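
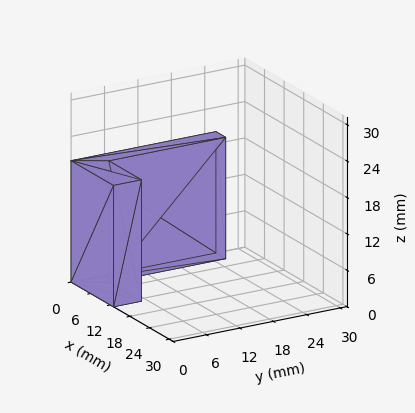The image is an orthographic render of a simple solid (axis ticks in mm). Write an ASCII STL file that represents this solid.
Reading the render: the shape is an L-shaped prism: outer 13 × 26 mm, arm thicknesses ≈ 5 mm (horizontal) and 3 mm (vertical), extruded 20 mm in z (dimensions read to the nearest mm from the axis ticks). For the STL, each face is triangulated and given an outward normal.

solid part
  facet normal 0.0000 0.0000 -1.0000
    outer loop
      vertex 13.000 5.000 0.000
      vertex 13.000 0.000 0.000
      vertex 0.000 0.000 0.000
    endloop
  endfacet
  facet normal 0.0000 0.0000 -1.0000
    outer loop
      vertex 3.000 5.000 0.000
      vertex 13.000 5.000 0.000
      vertex 0.000 0.000 0.000
    endloop
  endfacet
  facet normal 0.0000 0.0000 -1.0000
    outer loop
      vertex 3.000 26.000 0.000
      vertex 3.000 5.000 0.000
      vertex 0.000 0.000 0.000
    endloop
  endfacet
  facet normal 0.0000 0.0000 -1.0000
    outer loop
      vertex 0.000 26.000 0.000
      vertex 3.000 26.000 0.000
      vertex 0.000 0.000 0.000
    endloop
  endfacet
  facet normal 0.0000 0.0000 1.0000
    outer loop
      vertex 0.000 0.000 20.000
      vertex 13.000 0.000 20.000
      vertex 13.000 5.000 20.000
    endloop
  endfacet
  facet normal 0.0000 0.0000 1.0000
    outer loop
      vertex 0.000 0.000 20.000
      vertex 13.000 5.000 20.000
      vertex 3.000 5.000 20.000
    endloop
  endfacet
  facet normal 0.0000 0.0000 1.0000
    outer loop
      vertex 0.000 0.000 20.000
      vertex 3.000 5.000 20.000
      vertex 3.000 26.000 20.000
    endloop
  endfacet
  facet normal 0.0000 0.0000 1.0000
    outer loop
      vertex 0.000 0.000 20.000
      vertex 3.000 26.000 20.000
      vertex 0.000 26.000 20.000
    endloop
  endfacet
  facet normal 0.0000 -1.0000 0.0000
    outer loop
      vertex 0.000 0.000 0.000
      vertex 13.000 0.000 0.000
      vertex 13.000 0.000 20.000
    endloop
  endfacet
  facet normal 0.0000 -1.0000 0.0000
    outer loop
      vertex 0.000 0.000 0.000
      vertex 13.000 0.000 20.000
      vertex 0.000 0.000 20.000
    endloop
  endfacet
  facet normal 1.0000 0.0000 0.0000
    outer loop
      vertex 13.000 0.000 0.000
      vertex 13.000 5.000 0.000
      vertex 13.000 5.000 20.000
    endloop
  endfacet
  facet normal 1.0000 0.0000 0.0000
    outer loop
      vertex 13.000 0.000 0.000
      vertex 13.000 5.000 20.000
      vertex 13.000 0.000 20.000
    endloop
  endfacet
  facet normal 0.0000 1.0000 0.0000
    outer loop
      vertex 13.000 5.000 0.000
      vertex 3.000 5.000 0.000
      vertex 3.000 5.000 20.000
    endloop
  endfacet
  facet normal 0.0000 1.0000 0.0000
    outer loop
      vertex 13.000 5.000 0.000
      vertex 3.000 5.000 20.000
      vertex 13.000 5.000 20.000
    endloop
  endfacet
  facet normal 1.0000 0.0000 0.0000
    outer loop
      vertex 3.000 5.000 0.000
      vertex 3.000 26.000 0.000
      vertex 3.000 26.000 20.000
    endloop
  endfacet
  facet normal 1.0000 0.0000 0.0000
    outer loop
      vertex 3.000 5.000 0.000
      vertex 3.000 26.000 20.000
      vertex 3.000 5.000 20.000
    endloop
  endfacet
  facet normal 0.0000 1.0000 0.0000
    outer loop
      vertex 3.000 26.000 0.000
      vertex 0.000 26.000 0.000
      vertex 0.000 26.000 20.000
    endloop
  endfacet
  facet normal 0.0000 1.0000 0.0000
    outer loop
      vertex 3.000 26.000 0.000
      vertex 0.000 26.000 20.000
      vertex 3.000 26.000 20.000
    endloop
  endfacet
  facet normal -1.0000 0.0000 0.0000
    outer loop
      vertex 0.000 26.000 0.000
      vertex 0.000 0.000 0.000
      vertex 0.000 0.000 20.000
    endloop
  endfacet
  facet normal -1.0000 0.0000 0.0000
    outer loop
      vertex 0.000 26.000 0.000
      vertex 0.000 0.000 20.000
      vertex 0.000 26.000 20.000
    endloop
  endfacet
endsolid part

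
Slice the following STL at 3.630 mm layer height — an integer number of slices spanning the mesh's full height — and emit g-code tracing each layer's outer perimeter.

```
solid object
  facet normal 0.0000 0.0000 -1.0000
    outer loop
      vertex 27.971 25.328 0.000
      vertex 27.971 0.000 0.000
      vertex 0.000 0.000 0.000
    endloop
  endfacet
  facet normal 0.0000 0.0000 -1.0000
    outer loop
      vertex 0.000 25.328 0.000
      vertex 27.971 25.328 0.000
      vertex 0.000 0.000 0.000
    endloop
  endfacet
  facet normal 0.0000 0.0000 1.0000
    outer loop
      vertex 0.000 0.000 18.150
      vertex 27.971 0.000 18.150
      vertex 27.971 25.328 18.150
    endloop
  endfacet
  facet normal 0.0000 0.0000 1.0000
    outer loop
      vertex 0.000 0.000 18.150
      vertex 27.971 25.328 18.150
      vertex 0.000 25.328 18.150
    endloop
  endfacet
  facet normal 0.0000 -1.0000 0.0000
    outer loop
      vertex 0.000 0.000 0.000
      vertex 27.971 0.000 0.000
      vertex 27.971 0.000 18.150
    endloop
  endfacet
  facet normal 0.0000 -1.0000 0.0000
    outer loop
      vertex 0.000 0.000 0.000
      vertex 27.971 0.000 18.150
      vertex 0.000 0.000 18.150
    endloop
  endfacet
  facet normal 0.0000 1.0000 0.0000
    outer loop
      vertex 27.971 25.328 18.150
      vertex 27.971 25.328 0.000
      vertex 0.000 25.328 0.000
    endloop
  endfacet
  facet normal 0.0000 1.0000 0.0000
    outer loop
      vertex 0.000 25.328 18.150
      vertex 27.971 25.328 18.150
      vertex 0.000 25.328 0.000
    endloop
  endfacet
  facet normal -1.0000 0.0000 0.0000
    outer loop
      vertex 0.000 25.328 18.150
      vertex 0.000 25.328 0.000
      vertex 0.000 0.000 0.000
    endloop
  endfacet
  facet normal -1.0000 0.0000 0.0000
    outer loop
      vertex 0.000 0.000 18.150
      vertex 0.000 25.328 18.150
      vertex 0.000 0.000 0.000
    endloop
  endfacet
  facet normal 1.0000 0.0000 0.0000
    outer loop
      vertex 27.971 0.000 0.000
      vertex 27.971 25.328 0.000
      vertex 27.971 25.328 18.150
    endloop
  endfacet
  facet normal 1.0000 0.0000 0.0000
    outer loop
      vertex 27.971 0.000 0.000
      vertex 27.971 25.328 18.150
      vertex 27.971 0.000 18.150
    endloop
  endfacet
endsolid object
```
; perimeter-only toolpath
G21 ; units = mm
G90 ; absolute positioning
G28 ; home
; layer 1
G0 Z3.630
G0 X0.000 Y0.000
G1 X27.971 Y0.000
G1 X27.971 Y25.328
G1 X0.000 Y25.328
G1 X0.000 Y0.000
; layer 2
G0 Z7.260
G0 X0.000 Y0.000
G1 X27.971 Y0.000
G1 X27.971 Y25.328
G1 X0.000 Y25.328
G1 X0.000 Y0.000
; layer 3
G0 Z10.890
G0 X0.000 Y0.000
G1 X27.971 Y0.000
G1 X27.971 Y25.328
G1 X0.000 Y25.328
G1 X0.000 Y0.000
; layer 4
G0 Z14.520
G0 X0.000 Y0.000
G1 X27.971 Y0.000
G1 X27.971 Y25.328
G1 X0.000 Y25.328
G1 X0.000 Y0.000
; layer 5
G0 Z18.150
G0 X0.000 Y0.000
G1 X27.971 Y0.000
G1 X27.971 Y25.328
G1 X0.000 Y25.328
G1 X0.000 Y0.000
M2 ; end

The solid is a rectangular box, roughly 28 × 25.3 mm footprint and 18.1 mm tall. Slicing at Δz = 3.630 mm — 5 equal slices spanning the solid's height, so layer i sits at z = i·h/5 — gives 5 non-empty perimeters. Each is a 4-segment closed polygon; G0 lifts to the layer z and rapids to the start vertex, then G1 traces the edges.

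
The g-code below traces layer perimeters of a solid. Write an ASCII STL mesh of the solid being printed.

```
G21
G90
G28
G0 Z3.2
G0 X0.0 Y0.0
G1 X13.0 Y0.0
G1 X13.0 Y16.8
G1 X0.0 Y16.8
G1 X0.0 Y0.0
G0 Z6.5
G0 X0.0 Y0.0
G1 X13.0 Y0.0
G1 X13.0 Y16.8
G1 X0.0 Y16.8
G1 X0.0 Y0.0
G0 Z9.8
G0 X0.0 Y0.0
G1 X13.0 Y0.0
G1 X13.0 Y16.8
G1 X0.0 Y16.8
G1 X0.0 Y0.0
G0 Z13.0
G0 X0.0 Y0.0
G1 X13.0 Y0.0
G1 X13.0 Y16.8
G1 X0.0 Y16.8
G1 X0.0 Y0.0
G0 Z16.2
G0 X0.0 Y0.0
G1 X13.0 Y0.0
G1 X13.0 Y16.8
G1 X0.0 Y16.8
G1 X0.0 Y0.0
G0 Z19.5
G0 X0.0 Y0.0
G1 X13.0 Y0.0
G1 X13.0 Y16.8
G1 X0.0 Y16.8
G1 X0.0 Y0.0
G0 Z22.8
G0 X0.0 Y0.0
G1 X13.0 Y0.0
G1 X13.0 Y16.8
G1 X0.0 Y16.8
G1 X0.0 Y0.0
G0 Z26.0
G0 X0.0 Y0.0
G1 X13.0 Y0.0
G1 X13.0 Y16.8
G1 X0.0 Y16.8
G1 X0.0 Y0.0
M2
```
solid part
  facet normal 0.0000 0.0000 -1.0000
    outer loop
      vertex 13.0 16.8 0.0
      vertex 13.0 0.0 0.0
      vertex 0.0 0.0 0.0
    endloop
  endfacet
  facet normal 0.0000 0.0000 -1.0000
    outer loop
      vertex 0.0 16.8 0.0
      vertex 13.0 16.8 0.0
      vertex 0.0 0.0 0.0
    endloop
  endfacet
  facet normal 0.0000 0.0000 1.0000
    outer loop
      vertex 0.0 0.0 26.0
      vertex 13.0 0.0 26.0
      vertex 13.0 16.8 26.0
    endloop
  endfacet
  facet normal 0.0000 0.0000 1.0000
    outer loop
      vertex 0.0 0.0 26.0
      vertex 13.0 16.8 26.0
      vertex 0.0 16.8 26.0
    endloop
  endfacet
  facet normal 0.0000 -1.0000 0.0000
    outer loop
      vertex 0.0 0.0 0.0
      vertex 13.0 0.0 0.0
      vertex 13.0 0.0 26.0
    endloop
  endfacet
  facet normal 0.0000 -1.0000 0.0000
    outer loop
      vertex 0.0 0.0 0.0
      vertex 13.0 0.0 26.0
      vertex 0.0 0.0 26.0
    endloop
  endfacet
  facet normal 0.0000 1.0000 0.0000
    outer loop
      vertex 13.0 16.8 26.0
      vertex 13.0 16.8 0.0
      vertex 0.0 16.8 0.0
    endloop
  endfacet
  facet normal 0.0000 1.0000 0.0000
    outer loop
      vertex 0.0 16.8 26.0
      vertex 13.0 16.8 26.0
      vertex 0.0 16.8 0.0
    endloop
  endfacet
  facet normal -1.0000 0.0000 0.0000
    outer loop
      vertex 0.0 16.8 26.0
      vertex 0.0 16.8 0.0
      vertex 0.0 0.0 0.0
    endloop
  endfacet
  facet normal -1.0000 0.0000 0.0000
    outer loop
      vertex 0.0 0.0 26.0
      vertex 0.0 16.8 26.0
      vertex 0.0 0.0 0.0
    endloop
  endfacet
  facet normal 1.0000 0.0000 0.0000
    outer loop
      vertex 13.0 0.0 0.0
      vertex 13.0 16.8 0.0
      vertex 13.0 16.8 26.0
    endloop
  endfacet
  facet normal 1.0000 0.0000 0.0000
    outer loop
      vertex 13.0 0.0 0.0
      vertex 13.0 16.8 26.0
      vertex 13.0 0.0 26.0
    endloop
  endfacet
endsolid part

The G0 Z moves step by Δz≈3.2 mm. Every layer's G1 loop is the same polygon, so the solid is a straight extrusion of it from z=0 to z≈26. Closing with flat bottom and top caps and triangulating gives 12 facets — a rectangular box, roughly 13 × 16.8 mm footprint and 26 mm tall.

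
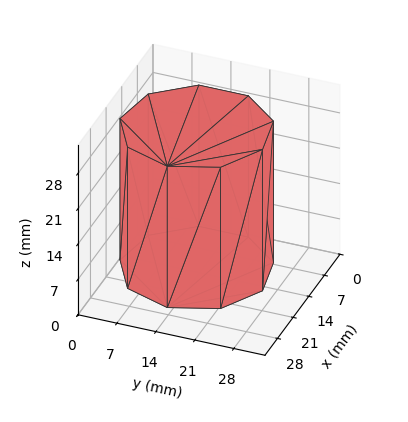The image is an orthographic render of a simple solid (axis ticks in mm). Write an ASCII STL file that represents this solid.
Reading the render: the shape is a regular 9-sided prism (a cylinder approximated with 9 flat sides), circumscribed radius ≈ 13 mm, height ≈ 28 mm (dimensions read to the nearest mm from the axis ticks). For the STL, each face is triangulated and given an outward normal.

solid part
  facet normal 0.0000 0.0000 -1.0000
    outer loop
      vertex 15.257 25.803 0.000
      vertex 22.959 21.356 0.000
      vertex 26.000 13.000 0.000
    endloop
  endfacet
  facet normal 0.0000 0.0000 -1.0000
    outer loop
      vertex 6.500 24.258 0.000
      vertex 15.257 25.803 0.000
      vertex 26.000 13.000 0.000
    endloop
  endfacet
  facet normal 0.0000 0.0000 -1.0000
    outer loop
      vertex 0.784 17.446 0.000
      vertex 6.500 24.258 0.000
      vertex 26.000 13.000 0.000
    endloop
  endfacet
  facet normal 0.0000 0.0000 -1.0000
    outer loop
      vertex 0.784 8.554 0.000
      vertex 0.784 17.446 0.000
      vertex 26.000 13.000 0.000
    endloop
  endfacet
  facet normal 0.0000 0.0000 -1.0000
    outer loop
      vertex 6.500 1.742 0.000
      vertex 0.784 8.554 0.000
      vertex 26.000 13.000 0.000
    endloop
  endfacet
  facet normal 0.0000 0.0000 -1.0000
    outer loop
      vertex 15.257 0.197 0.000
      vertex 6.500 1.742 0.000
      vertex 26.000 13.000 0.000
    endloop
  endfacet
  facet normal 0.0000 0.0000 -1.0000
    outer loop
      vertex 22.959 4.644 0.000
      vertex 15.257 0.197 0.000
      vertex 26.000 13.000 0.000
    endloop
  endfacet
  facet normal 0.0000 0.0000 1.0000
    outer loop
      vertex 26.000 13.000 28.000
      vertex 22.959 21.356 28.000
      vertex 15.257 25.803 28.000
    endloop
  endfacet
  facet normal 0.0000 0.0000 1.0000
    outer loop
      vertex 26.000 13.000 28.000
      vertex 15.257 25.803 28.000
      vertex 6.500 24.258 28.000
    endloop
  endfacet
  facet normal 0.0000 0.0000 1.0000
    outer loop
      vertex 26.000 13.000 28.000
      vertex 6.500 24.258 28.000
      vertex 0.784 17.446 28.000
    endloop
  endfacet
  facet normal 0.0000 0.0000 1.0000
    outer loop
      vertex 26.000 13.000 28.000
      vertex 0.784 17.446 28.000
      vertex 0.784 8.554 28.000
    endloop
  endfacet
  facet normal 0.0000 0.0000 1.0000
    outer loop
      vertex 26.000 13.000 28.000
      vertex 0.784 8.554 28.000
      vertex 6.500 1.742 28.000
    endloop
  endfacet
  facet normal 0.0000 0.0000 1.0000
    outer loop
      vertex 26.000 13.000 28.000
      vertex 6.500 1.742 28.000
      vertex 15.257 0.197 28.000
    endloop
  endfacet
  facet normal 0.0000 0.0000 1.0000
    outer loop
      vertex 26.000 13.000 28.000
      vertex 15.257 0.197 28.000
      vertex 22.959 4.644 28.000
    endloop
  endfacet
  facet normal 0.9397 0.3420 0.0000
    outer loop
      vertex 26.000 13.000 0.000
      vertex 22.959 21.356 0.000
      vertex 22.959 21.356 28.000
    endloop
  endfacet
  facet normal 0.9397 0.3420 0.0000
    outer loop
      vertex 26.000 13.000 0.000
      vertex 22.959 21.356 28.000
      vertex 26.000 13.000 28.000
    endloop
  endfacet
  facet normal 0.5000 0.8660 0.0000
    outer loop
      vertex 22.959 21.356 0.000
      vertex 15.257 25.803 0.000
      vertex 15.257 25.803 28.000
    endloop
  endfacet
  facet normal 0.5000 0.8660 0.0000
    outer loop
      vertex 22.959 21.356 0.000
      vertex 15.257 25.803 28.000
      vertex 22.959 21.356 28.000
    endloop
  endfacet
  facet normal -0.1737 0.9848 0.0000
    outer loop
      vertex 15.257 25.803 0.000
      vertex 6.500 24.258 0.000
      vertex 6.500 24.258 28.000
    endloop
  endfacet
  facet normal -0.1737 0.9848 0.0000
    outer loop
      vertex 15.257 25.803 0.000
      vertex 6.500 24.258 28.000
      vertex 15.257 25.803 28.000
    endloop
  endfacet
  facet normal -0.7660 0.6428 0.0000
    outer loop
      vertex 6.500 24.258 0.000
      vertex 0.784 17.446 0.000
      vertex 0.784 17.446 28.000
    endloop
  endfacet
  facet normal -0.7660 0.6428 0.0000
    outer loop
      vertex 6.500 24.258 0.000
      vertex 0.784 17.446 28.000
      vertex 6.500 24.258 28.000
    endloop
  endfacet
  facet normal -1.0000 0.0000 0.0000
    outer loop
      vertex 0.784 17.446 0.000
      vertex 0.784 8.554 0.000
      vertex 0.784 8.554 28.000
    endloop
  endfacet
  facet normal -1.0000 0.0000 0.0000
    outer loop
      vertex 0.784 17.446 0.000
      vertex 0.784 8.554 28.000
      vertex 0.784 17.446 28.000
    endloop
  endfacet
  facet normal -0.7660 -0.6428 0.0000
    outer loop
      vertex 0.784 8.554 0.000
      vertex 6.500 1.742 0.000
      vertex 6.500 1.742 28.000
    endloop
  endfacet
  facet normal -0.7660 -0.6428 0.0000
    outer loop
      vertex 0.784 8.554 0.000
      vertex 6.500 1.742 28.000
      vertex 0.784 8.554 28.000
    endloop
  endfacet
  facet normal -0.1737 -0.9848 0.0000
    outer loop
      vertex 6.500 1.742 0.000
      vertex 15.257 0.197 0.000
      vertex 15.257 0.197 28.000
    endloop
  endfacet
  facet normal -0.1737 -0.9848 0.0000
    outer loop
      vertex 6.500 1.742 0.000
      vertex 15.257 0.197 28.000
      vertex 6.500 1.742 28.000
    endloop
  endfacet
  facet normal 0.5000 -0.8660 0.0000
    outer loop
      vertex 15.257 0.197 0.000
      vertex 22.959 4.644 0.000
      vertex 22.959 4.644 28.000
    endloop
  endfacet
  facet normal 0.5000 -0.8660 0.0000
    outer loop
      vertex 15.257 0.197 0.000
      vertex 22.959 4.644 28.000
      vertex 15.257 0.197 28.000
    endloop
  endfacet
  facet normal 0.9397 -0.3420 0.0000
    outer loop
      vertex 22.959 4.644 0.000
      vertex 26.000 13.000 0.000
      vertex 26.000 13.000 28.000
    endloop
  endfacet
  facet normal 0.9397 -0.3420 0.0000
    outer loop
      vertex 22.959 4.644 0.000
      vertex 26.000 13.000 28.000
      vertex 22.959 4.644 28.000
    endloop
  endfacet
endsolid part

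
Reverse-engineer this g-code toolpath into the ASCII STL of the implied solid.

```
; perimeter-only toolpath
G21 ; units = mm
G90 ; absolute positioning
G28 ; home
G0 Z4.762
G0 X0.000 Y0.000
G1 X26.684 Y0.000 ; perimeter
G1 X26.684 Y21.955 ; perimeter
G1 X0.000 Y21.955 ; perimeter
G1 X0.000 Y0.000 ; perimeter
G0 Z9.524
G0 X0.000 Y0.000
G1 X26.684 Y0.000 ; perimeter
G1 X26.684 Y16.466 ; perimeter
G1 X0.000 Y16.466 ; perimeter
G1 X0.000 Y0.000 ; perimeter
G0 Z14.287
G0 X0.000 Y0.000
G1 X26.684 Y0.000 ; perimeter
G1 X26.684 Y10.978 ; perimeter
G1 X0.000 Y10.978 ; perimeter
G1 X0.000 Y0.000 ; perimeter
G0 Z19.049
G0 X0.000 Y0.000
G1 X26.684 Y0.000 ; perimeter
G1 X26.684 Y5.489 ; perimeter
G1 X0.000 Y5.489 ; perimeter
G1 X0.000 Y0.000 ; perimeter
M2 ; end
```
solid part
  facet normal 0.0000 0.0000 -1.0000
    outer loop
      vertex 26.684 27.444 0.000
      vertex 26.684 0.000 0.000
      vertex 0.000 0.000 0.000
    endloop
  endfacet
  facet normal 0.0000 0.0000 -1.0000
    outer loop
      vertex 0.000 27.444 0.000
      vertex 26.684 27.444 0.000
      vertex 0.000 0.000 0.000
    endloop
  endfacet
  facet normal 0.0000 -1.0000 0.0000
    outer loop
      vertex 0.000 0.000 0.000
      vertex 26.684 0.000 0.000
      vertex 26.684 0.000 23.811
    endloop
  endfacet
  facet normal 0.0000 -1.0000 0.0000
    outer loop
      vertex 0.000 0.000 0.000
      vertex 26.684 0.000 23.811
      vertex 0.000 0.000 23.811
    endloop
  endfacet
  facet normal 0.0000 0.6553 0.7553
    outer loop
      vertex 0.000 0.000 23.811
      vertex 26.684 0.000 23.811
      vertex 26.684 27.444 0.000
    endloop
  endfacet
  facet normal 0.0000 0.6553 0.7553
    outer loop
      vertex 0.000 0.000 23.811
      vertex 26.684 27.444 0.000
      vertex 0.000 27.444 0.000
    endloop
  endfacet
  facet normal -1.0000 0.0000 0.0000
    outer loop
      vertex 0.000 0.000 23.811
      vertex 0.000 27.444 0.000
      vertex 0.000 0.000 0.000
    endloop
  endfacet
  facet normal 1.0000 0.0000 0.0000
    outer loop
      vertex 26.684 0.000 0.000
      vertex 26.684 27.444 0.000
      vertex 26.684 0.000 23.811
    endloop
  endfacet
endsolid part

The G0 Z moves step by Δz≈4.762 mm. The G1 loops shrink linearly with z, so the solid tapers from its base footprint up to z≈23.8. Closing with a flat bottom cap and the tapered top and triangulating gives 8 facets — a wedge (ramp): 26.7 × 27.4 mm base, rising to 23.8 mm along the y=0 edge and sloping linearly to z=0 at y=27.4.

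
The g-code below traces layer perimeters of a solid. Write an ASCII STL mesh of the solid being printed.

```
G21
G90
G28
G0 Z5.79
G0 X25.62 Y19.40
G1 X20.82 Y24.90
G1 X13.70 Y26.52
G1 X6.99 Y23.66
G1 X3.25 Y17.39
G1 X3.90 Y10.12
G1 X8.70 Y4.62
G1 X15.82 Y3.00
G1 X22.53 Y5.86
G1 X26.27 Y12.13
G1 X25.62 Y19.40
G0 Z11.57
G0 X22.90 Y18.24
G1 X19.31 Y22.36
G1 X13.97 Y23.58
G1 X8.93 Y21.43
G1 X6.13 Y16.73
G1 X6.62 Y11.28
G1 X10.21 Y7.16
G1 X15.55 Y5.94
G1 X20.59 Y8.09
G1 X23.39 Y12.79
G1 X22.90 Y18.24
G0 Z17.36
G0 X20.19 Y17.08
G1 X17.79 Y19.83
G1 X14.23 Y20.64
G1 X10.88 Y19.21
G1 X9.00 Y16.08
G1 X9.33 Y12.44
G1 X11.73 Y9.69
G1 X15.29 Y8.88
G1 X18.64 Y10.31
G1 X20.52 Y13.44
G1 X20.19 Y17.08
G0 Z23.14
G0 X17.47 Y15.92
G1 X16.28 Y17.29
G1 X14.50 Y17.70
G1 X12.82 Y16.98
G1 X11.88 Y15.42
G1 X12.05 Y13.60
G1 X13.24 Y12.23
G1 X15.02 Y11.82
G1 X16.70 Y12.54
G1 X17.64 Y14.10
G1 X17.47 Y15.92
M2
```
solid part
  facet normal 0.0000 0.0000 -1.0000
    outer loop
      vertex 13.44 29.46 0.00
      vertex 22.34 27.43 0.00
      vertex 28.33 20.56 0.00
    endloop
  endfacet
  facet normal 0.0000 0.0000 -1.0000
    outer loop
      vertex 5.05 25.88 0.00
      vertex 13.44 29.46 0.00
      vertex 28.33 20.56 0.00
    endloop
  endfacet
  facet normal 0.0000 0.0000 -1.0000
    outer loop
      vertex 0.37 18.05 0.00
      vertex 5.05 25.88 0.00
      vertex 28.33 20.56 0.00
    endloop
  endfacet
  facet normal 0.0000 0.0000 -1.0000
    outer loop
      vertex 1.19 8.96 0.00
      vertex 0.37 18.05 0.00
      vertex 28.33 20.56 0.00
    endloop
  endfacet
  facet normal 0.0000 0.0000 -1.0000
    outer loop
      vertex 7.18 2.09 0.00
      vertex 1.19 8.96 0.00
      vertex 28.33 20.56 0.00
    endloop
  endfacet
  facet normal 0.0000 0.0000 -1.0000
    outer loop
      vertex 16.08 0.06 0.00
      vertex 7.18 2.09 0.00
      vertex 28.33 20.56 0.00
    endloop
  endfacet
  facet normal 0.0000 0.0000 -1.0000
    outer loop
      vertex 24.47 3.64 0.00
      vertex 16.08 0.06 0.00
      vertex 28.33 20.56 0.00
    endloop
  endfacet
  facet normal 0.0000 0.0000 -1.0000
    outer loop
      vertex 29.15 11.47 0.00
      vertex 24.47 3.64 0.00
      vertex 28.33 20.56 0.00
    endloop
  endfacet
  facet normal 0.6781 0.5912 0.4366
    outer loop
      vertex 28.33 20.56 0.00
      vertex 22.34 27.43 0.00
      vertex 14.76 14.76 28.93
    endloop
  endfacet
  facet normal 0.2001 0.8771 0.4366
    outer loop
      vertex 22.34 27.43 0.00
      vertex 13.44 29.46 0.00
      vertex 14.76 14.76 28.93
    endloop
  endfacet
  facet normal -0.3531 0.8275 0.4366
    outer loop
      vertex 13.44 29.46 0.00
      vertex 5.05 25.88 0.00
      vertex 14.76 14.76 28.93
    endloop
  endfacet
  facet normal -0.7722 0.4616 0.4366
    outer loop
      vertex 5.05 25.88 0.00
      vertex 0.37 18.05 0.00
      vertex 14.76 14.76 28.93
    endloop
  endfacet
  facet normal -0.8961 -0.0808 0.4365
    outer loop
      vertex 0.37 18.05 0.00
      vertex 1.19 8.96 0.00
      vertex 14.76 14.76 28.93
    endloop
  endfacet
  facet normal -0.6781 -0.5912 0.4366
    outer loop
      vertex 1.19 8.96 0.00
      vertex 7.18 2.09 0.00
      vertex 14.76 14.76 28.93
    endloop
  endfacet
  facet normal -0.2001 -0.8771 0.4366
    outer loop
      vertex 7.18 2.09 0.00
      vertex 16.08 0.06 0.00
      vertex 14.76 14.76 28.93
    endloop
  endfacet
  facet normal 0.3531 -0.8275 0.4366
    outer loop
      vertex 16.08 0.06 0.00
      vertex 24.47 3.64 0.00
      vertex 14.76 14.76 28.93
    endloop
  endfacet
  facet normal 0.7722 -0.4616 0.4366
    outer loop
      vertex 24.47 3.64 0.00
      vertex 29.15 11.47 0.00
      vertex 14.76 14.76 28.93
    endloop
  endfacet
  facet normal 0.8961 0.0808 0.4365
    outer loop
      vertex 29.15 11.47 0.00
      vertex 28.33 20.56 0.00
      vertex 14.76 14.76 28.93
    endloop
  endfacet
endsolid part

The G0 Z moves step by Δz≈5.79 mm. The G1 loops shrink linearly with z, so the solid tapers from its base footprint up to z≈28.9. Closing with a flat bottom cap and the tapered top and triangulating gives 18 facets — a regular 10-sided pyramid, base circumscribed radius ≈ 14.8 mm, apex at z ≈ 28.9 mm.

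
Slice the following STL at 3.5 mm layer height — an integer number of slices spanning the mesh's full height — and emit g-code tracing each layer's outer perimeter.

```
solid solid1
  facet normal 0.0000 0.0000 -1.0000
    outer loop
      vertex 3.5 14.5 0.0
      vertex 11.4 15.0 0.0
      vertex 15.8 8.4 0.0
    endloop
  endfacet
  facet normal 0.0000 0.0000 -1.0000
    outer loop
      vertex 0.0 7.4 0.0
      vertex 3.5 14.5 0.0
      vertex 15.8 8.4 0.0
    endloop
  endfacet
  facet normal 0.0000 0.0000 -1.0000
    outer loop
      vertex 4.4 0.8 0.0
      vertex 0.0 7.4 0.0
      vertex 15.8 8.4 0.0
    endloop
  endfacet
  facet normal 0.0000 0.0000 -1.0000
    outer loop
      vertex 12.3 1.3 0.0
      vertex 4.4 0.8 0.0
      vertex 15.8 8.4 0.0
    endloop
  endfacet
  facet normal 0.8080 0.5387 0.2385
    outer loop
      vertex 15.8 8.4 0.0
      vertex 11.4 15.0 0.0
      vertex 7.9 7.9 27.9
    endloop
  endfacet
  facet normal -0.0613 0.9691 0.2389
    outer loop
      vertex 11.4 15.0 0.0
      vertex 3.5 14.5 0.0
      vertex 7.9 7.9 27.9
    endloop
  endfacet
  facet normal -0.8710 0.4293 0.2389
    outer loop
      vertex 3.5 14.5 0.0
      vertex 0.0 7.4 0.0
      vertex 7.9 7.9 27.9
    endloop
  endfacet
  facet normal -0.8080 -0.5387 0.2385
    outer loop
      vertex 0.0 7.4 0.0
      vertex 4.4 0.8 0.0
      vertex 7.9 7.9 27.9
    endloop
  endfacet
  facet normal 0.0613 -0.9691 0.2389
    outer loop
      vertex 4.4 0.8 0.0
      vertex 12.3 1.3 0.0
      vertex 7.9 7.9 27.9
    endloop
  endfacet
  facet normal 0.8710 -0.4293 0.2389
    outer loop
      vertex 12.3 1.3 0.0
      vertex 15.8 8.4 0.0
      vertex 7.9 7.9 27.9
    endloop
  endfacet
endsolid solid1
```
; perimeter-only toolpath
G21 ; units = mm
G90 ; absolute positioning
G28 ; home
; layer 1
G0 Z3.5
G0 X14.8 Y8.3
G1 X11.0 Y14.1
G1 X4.0 Y13.7
G1 X1.0 Y7.5
G1 X4.8 Y1.7
G1 X11.8 Y2.1
G1 X14.8 Y8.3
; layer 2
G0 Z7.0
G0 X13.8 Y8.3
G1 X10.5 Y13.2
G1 X4.6 Y12.8
G1 X2.0 Y7.5
G1 X5.3 Y2.6
G1 X11.2 Y3.0
G1 X13.8 Y8.3
; layer 3
G0 Z10.5
G0 X12.8 Y8.2
G1 X10.1 Y12.3
G1 X5.2 Y12.0
G1 X3.0 Y7.6
G1 X5.7 Y3.5
G1 X10.7 Y3.8
G1 X12.8 Y8.2
; layer 4
G0 Z13.9
G0 X11.9 Y8.2
G1 X9.7 Y11.4
G1 X5.7 Y11.2
G1 X4.0 Y7.7
G1 X6.2 Y4.4
G1 X10.1 Y4.6
G1 X11.9 Y8.2
; layer 5
G0 Z17.4
G0 X10.9 Y8.1
G1 X9.2 Y10.6
G1 X6.2 Y10.4
G1 X4.9 Y7.7
G1 X6.6 Y5.2
G1 X9.6 Y5.4
G1 X10.9 Y8.1
; layer 6
G0 Z20.9
G0 X9.9 Y8.0
G1 X8.8 Y9.7
G1 X6.8 Y9.6
G1 X5.9 Y7.8
G1 X7.0 Y6.1
G1 X9.0 Y6.2
G1 X9.9 Y8.0
; layer 7
G0 Z24.4
G0 X8.9 Y8.0
G1 X8.3 Y8.8
G1 X7.4 Y8.7
G1 X6.9 Y7.8
G1 X7.5 Y7.0
G1 X8.5 Y7.1
G1 X8.9 Y8.0
M2 ; end

The solid is a regular 6-sided pyramid, base circumscribed radius ≈ 7.9 mm, apex at z ≈ 27.9 mm. Slicing at Δz = 3.5 mm — 8 equal slices spanning the solid's height, so layer i sits at z = i·h/8 — gives 7 non-empty perimeters. Each is a 6-segment closed polygon; G0 lifts to the layer z and rapids to the start vertex, then G1 traces the edges. The cross-section shrinks linearly with z (the slice at the apex is degenerate and omitted).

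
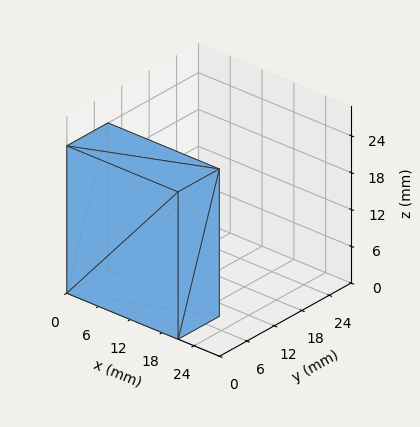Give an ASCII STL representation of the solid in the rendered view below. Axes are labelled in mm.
Reading the render: the shape is a rectangular box, roughly 21 × 9 mm footprint and 24 mm tall (dimensions read to the nearest mm from the axis ticks). For the STL, each face is triangulated and given an outward normal.

solid part
  facet normal 0.0000 0.0000 -1.0000
    outer loop
      vertex 21.0 9.0 0.0
      vertex 21.0 0.0 0.0
      vertex 0.0 0.0 0.0
    endloop
  endfacet
  facet normal 0.0000 0.0000 -1.0000
    outer loop
      vertex 0.0 9.0 0.0
      vertex 21.0 9.0 0.0
      vertex 0.0 0.0 0.0
    endloop
  endfacet
  facet normal 0.0000 0.0000 1.0000
    outer loop
      vertex 0.0 0.0 24.0
      vertex 21.0 0.0 24.0
      vertex 21.0 9.0 24.0
    endloop
  endfacet
  facet normal 0.0000 0.0000 1.0000
    outer loop
      vertex 0.0 0.0 24.0
      vertex 21.0 9.0 24.0
      vertex 0.0 9.0 24.0
    endloop
  endfacet
  facet normal 0.0000 -1.0000 0.0000
    outer loop
      vertex 0.0 0.0 0.0
      vertex 21.0 0.0 0.0
      vertex 21.0 0.0 24.0
    endloop
  endfacet
  facet normal 0.0000 -1.0000 0.0000
    outer loop
      vertex 0.0 0.0 0.0
      vertex 21.0 0.0 24.0
      vertex 0.0 0.0 24.0
    endloop
  endfacet
  facet normal 0.0000 1.0000 0.0000
    outer loop
      vertex 21.0 9.0 24.0
      vertex 21.0 9.0 0.0
      vertex 0.0 9.0 0.0
    endloop
  endfacet
  facet normal 0.0000 1.0000 0.0000
    outer loop
      vertex 0.0 9.0 24.0
      vertex 21.0 9.0 24.0
      vertex 0.0 9.0 0.0
    endloop
  endfacet
  facet normal -1.0000 0.0000 0.0000
    outer loop
      vertex 0.0 9.0 24.0
      vertex 0.0 9.0 0.0
      vertex 0.0 0.0 0.0
    endloop
  endfacet
  facet normal -1.0000 0.0000 0.0000
    outer loop
      vertex 0.0 0.0 24.0
      vertex 0.0 9.0 24.0
      vertex 0.0 0.0 0.0
    endloop
  endfacet
  facet normal 1.0000 0.0000 0.0000
    outer loop
      vertex 21.0 0.0 0.0
      vertex 21.0 9.0 0.0
      vertex 21.0 9.0 24.0
    endloop
  endfacet
  facet normal 1.0000 0.0000 0.0000
    outer loop
      vertex 21.0 0.0 0.0
      vertex 21.0 9.0 24.0
      vertex 21.0 0.0 24.0
    endloop
  endfacet
endsolid part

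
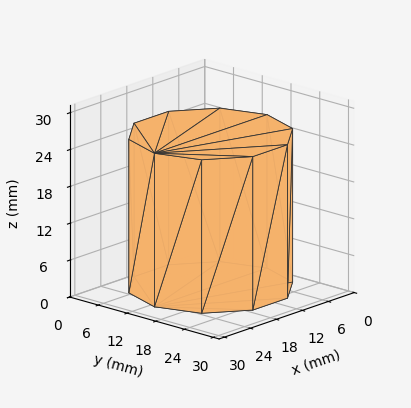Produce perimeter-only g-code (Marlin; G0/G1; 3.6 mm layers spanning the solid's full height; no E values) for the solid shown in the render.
Reading the render: the shape is a regular 10-sided prism (a cylinder approximated with 10 flat sides), circumscribed radius ≈ 13 mm, height ≈ 25 mm (dimensions read to the nearest mm from the axis ticks). For the g-code, the solid's height is divided into equal slices at the stated Δz and each level perimeter traced with G1 moves after a G0 lift.

; perimeter-only toolpath
G21 ; units = mm
G90 ; absolute positioning
G28 ; home
; layer 1
G0 Z3.6
G0 X26.0 Y13.0
G1 X23.5 Y20.6
G1 X17.0 Y25.4
G1 X9.0 Y25.4
G1 X2.5 Y20.6
G1 X0.0 Y13.0
G1 X2.5 Y5.4
G1 X9.0 Y0.6
G1 X17.0 Y0.6
G1 X23.5 Y5.4
G1 X26.0 Y13.0
; layer 2
G0 Z7.1
G0 X26.0 Y13.0
G1 X23.5 Y20.6
G1 X17.0 Y25.4
G1 X9.0 Y25.4
G1 X2.5 Y20.6
G1 X0.0 Y13.0
G1 X2.5 Y5.4
G1 X9.0 Y0.6
G1 X17.0 Y0.6
G1 X23.5 Y5.4
G1 X26.0 Y13.0
; layer 3
G0 Z10.7
G0 X26.0 Y13.0
G1 X23.5 Y20.6
G1 X17.0 Y25.4
G1 X9.0 Y25.4
G1 X2.5 Y20.6
G1 X0.0 Y13.0
G1 X2.5 Y5.4
G1 X9.0 Y0.6
G1 X17.0 Y0.6
G1 X23.5 Y5.4
G1 X26.0 Y13.0
; layer 4
G0 Z14.3
G0 X26.0 Y13.0
G1 X23.5 Y20.6
G1 X17.0 Y25.4
G1 X9.0 Y25.4
G1 X2.5 Y20.6
G1 X0.0 Y13.0
G1 X2.5 Y5.4
G1 X9.0 Y0.6
G1 X17.0 Y0.6
G1 X23.5 Y5.4
G1 X26.0 Y13.0
; layer 5
G0 Z17.9
G0 X26.0 Y13.0
G1 X23.5 Y20.6
G1 X17.0 Y25.4
G1 X9.0 Y25.4
G1 X2.5 Y20.6
G1 X0.0 Y13.0
G1 X2.5 Y5.4
G1 X9.0 Y0.6
G1 X17.0 Y0.6
G1 X23.5 Y5.4
G1 X26.0 Y13.0
; layer 6
G0 Z21.4
G0 X26.0 Y13.0
G1 X23.5 Y20.6
G1 X17.0 Y25.4
G1 X9.0 Y25.4
G1 X2.5 Y20.6
G1 X0.0 Y13.0
G1 X2.5 Y5.4
G1 X9.0 Y0.6
G1 X17.0 Y0.6
G1 X23.5 Y5.4
G1 X26.0 Y13.0
; layer 7
G0 Z25.0
G0 X26.0 Y13.0
G1 X23.5 Y20.6
G1 X17.0 Y25.4
G1 X9.0 Y25.4
G1 X2.5 Y20.6
G1 X0.0 Y13.0
G1 X2.5 Y5.4
G1 X9.0 Y0.6
G1 X17.0 Y0.6
G1 X23.5 Y5.4
G1 X26.0 Y13.0
M2 ; end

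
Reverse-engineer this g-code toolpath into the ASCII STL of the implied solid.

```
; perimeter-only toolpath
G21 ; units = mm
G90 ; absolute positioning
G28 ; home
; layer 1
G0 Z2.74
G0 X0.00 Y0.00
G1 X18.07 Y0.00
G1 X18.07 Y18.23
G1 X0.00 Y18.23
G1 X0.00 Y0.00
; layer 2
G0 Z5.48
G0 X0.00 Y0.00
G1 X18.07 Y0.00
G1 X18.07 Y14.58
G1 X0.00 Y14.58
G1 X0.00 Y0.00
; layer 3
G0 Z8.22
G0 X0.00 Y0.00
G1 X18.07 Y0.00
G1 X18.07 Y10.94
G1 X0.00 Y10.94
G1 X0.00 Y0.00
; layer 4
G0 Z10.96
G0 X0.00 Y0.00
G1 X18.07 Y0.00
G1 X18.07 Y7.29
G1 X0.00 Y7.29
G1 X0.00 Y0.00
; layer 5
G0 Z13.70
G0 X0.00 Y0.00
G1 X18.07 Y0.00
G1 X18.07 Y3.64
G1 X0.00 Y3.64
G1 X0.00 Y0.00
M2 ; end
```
solid part
  facet normal 0.0000 0.0000 -1.0000
    outer loop
      vertex 18.07 21.87 0.00
      vertex 18.07 0.00 0.00
      vertex 0.00 0.00 0.00
    endloop
  endfacet
  facet normal 0.0000 0.0000 -1.0000
    outer loop
      vertex 0.00 21.87 0.00
      vertex 18.07 21.87 0.00
      vertex 0.00 0.00 0.00
    endloop
  endfacet
  facet normal 0.0000 -1.0000 0.0000
    outer loop
      vertex 0.00 0.00 0.00
      vertex 18.07 0.00 0.00
      vertex 18.07 0.00 16.44
    endloop
  endfacet
  facet normal 0.0000 -1.0000 0.0000
    outer loop
      vertex 0.00 0.00 0.00
      vertex 18.07 0.00 16.44
      vertex 0.00 0.00 16.44
    endloop
  endfacet
  facet normal 0.0000 0.6009 0.7993
    outer loop
      vertex 0.00 0.00 16.44
      vertex 18.07 0.00 16.44
      vertex 18.07 21.87 0.00
    endloop
  endfacet
  facet normal 0.0000 0.6009 0.7993
    outer loop
      vertex 0.00 0.00 16.44
      vertex 18.07 21.87 0.00
      vertex 0.00 21.87 0.00
    endloop
  endfacet
  facet normal -1.0000 0.0000 0.0000
    outer loop
      vertex 0.00 0.00 16.44
      vertex 0.00 21.87 0.00
      vertex 0.00 0.00 0.00
    endloop
  endfacet
  facet normal 1.0000 0.0000 0.0000
    outer loop
      vertex 18.07 0.00 0.00
      vertex 18.07 21.87 0.00
      vertex 18.07 0.00 16.44
    endloop
  endfacet
endsolid part

The G0 Z moves step by Δz≈2.74 mm. The G1 loops shrink linearly with z, so the solid tapers from its base footprint up to z≈16.4. Closing with a flat bottom cap and the tapered top and triangulating gives 8 facets — a wedge (ramp): 18.1 × 21.9 mm base, rising to 16.4 mm along the y=0 edge and sloping linearly to z=0 at y=21.9.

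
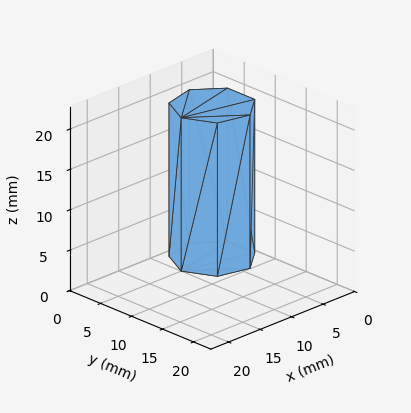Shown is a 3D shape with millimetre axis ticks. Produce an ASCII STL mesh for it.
Reading the render: the shape is a regular 7-sided prism (a cylinder approximated with 7 flat sides), circumscribed radius ≈ 5 mm, height ≈ 19 mm (dimensions read to the nearest mm from the axis ticks). For the STL, each face is triangulated and given an outward normal.

solid part
  facet normal 0.0000 0.0000 -1.0000
    outer loop
      vertex 3.9 9.9 0.0
      vertex 8.1 8.9 0.0
      vertex 10.0 5.0 0.0
    endloop
  endfacet
  facet normal 0.0000 0.0000 -1.0000
    outer loop
      vertex 0.5 7.2 0.0
      vertex 3.9 9.9 0.0
      vertex 10.0 5.0 0.0
    endloop
  endfacet
  facet normal 0.0000 0.0000 -1.0000
    outer loop
      vertex 0.5 2.8 0.0
      vertex 0.5 7.2 0.0
      vertex 10.0 5.0 0.0
    endloop
  endfacet
  facet normal 0.0000 0.0000 -1.0000
    outer loop
      vertex 3.9 0.1 0.0
      vertex 0.5 2.8 0.0
      vertex 10.0 5.0 0.0
    endloop
  endfacet
  facet normal 0.0000 0.0000 -1.0000
    outer loop
      vertex 8.1 1.1 0.0
      vertex 3.9 0.1 0.0
      vertex 10.0 5.0 0.0
    endloop
  endfacet
  facet normal 0.0000 0.0000 1.0000
    outer loop
      vertex 10.0 5.0 19.0
      vertex 8.1 8.9 19.0
      vertex 3.9 9.9 19.0
    endloop
  endfacet
  facet normal 0.0000 0.0000 1.0000
    outer loop
      vertex 10.0 5.0 19.0
      vertex 3.9 9.9 19.0
      vertex 0.5 7.2 19.0
    endloop
  endfacet
  facet normal 0.0000 0.0000 1.0000
    outer loop
      vertex 10.0 5.0 19.0
      vertex 0.5 7.2 19.0
      vertex 0.5 2.8 19.0
    endloop
  endfacet
  facet normal 0.0000 0.0000 1.0000
    outer loop
      vertex 10.0 5.0 19.0
      vertex 0.5 2.8 19.0
      vertex 3.9 0.1 19.0
    endloop
  endfacet
  facet normal 0.0000 0.0000 1.0000
    outer loop
      vertex 10.0 5.0 19.0
      vertex 3.9 0.1 19.0
      vertex 8.1 1.1 19.0
    endloop
  endfacet
  facet normal 0.8990 0.4380 0.0000
    outer loop
      vertex 10.0 5.0 0.0
      vertex 8.1 8.9 0.0
      vertex 8.1 8.9 19.0
    endloop
  endfacet
  facet normal 0.8990 0.4380 0.0000
    outer loop
      vertex 10.0 5.0 0.0
      vertex 8.1 8.9 19.0
      vertex 10.0 5.0 19.0
    endloop
  endfacet
  facet normal 0.2316 0.9728 0.0000
    outer loop
      vertex 8.1 8.9 0.0
      vertex 3.9 9.9 0.0
      vertex 3.9 9.9 19.0
    endloop
  endfacet
  facet normal 0.2316 0.9728 0.0000
    outer loop
      vertex 8.1 8.9 0.0
      vertex 3.9 9.9 19.0
      vertex 8.1 8.9 19.0
    endloop
  endfacet
  facet normal -0.6219 0.7831 0.0000
    outer loop
      vertex 3.9 9.9 0.0
      vertex 0.5 7.2 0.0
      vertex 0.5 7.2 19.0
    endloop
  endfacet
  facet normal -0.6219 0.7831 0.0000
    outer loop
      vertex 3.9 9.9 0.0
      vertex 0.5 7.2 19.0
      vertex 3.9 9.9 19.0
    endloop
  endfacet
  facet normal -1.0000 0.0000 0.0000
    outer loop
      vertex 0.5 7.2 0.0
      vertex 0.5 2.8 0.0
      vertex 0.5 2.8 19.0
    endloop
  endfacet
  facet normal -1.0000 0.0000 0.0000
    outer loop
      vertex 0.5 7.2 0.0
      vertex 0.5 2.8 19.0
      vertex 0.5 7.2 19.0
    endloop
  endfacet
  facet normal -0.6219 -0.7831 0.0000
    outer loop
      vertex 0.5 2.8 0.0
      vertex 3.9 0.1 0.0
      vertex 3.9 0.1 19.0
    endloop
  endfacet
  facet normal -0.6219 -0.7831 0.0000
    outer loop
      vertex 0.5 2.8 0.0
      vertex 3.9 0.1 19.0
      vertex 0.5 2.8 19.0
    endloop
  endfacet
  facet normal 0.2316 -0.9728 0.0000
    outer loop
      vertex 3.9 0.1 0.0
      vertex 8.1 1.1 0.0
      vertex 8.1 1.1 19.0
    endloop
  endfacet
  facet normal 0.2316 -0.9728 0.0000
    outer loop
      vertex 3.9 0.1 0.0
      vertex 8.1 1.1 19.0
      vertex 3.9 0.1 19.0
    endloop
  endfacet
  facet normal 0.8990 -0.4380 0.0000
    outer loop
      vertex 8.1 1.1 0.0
      vertex 10.0 5.0 0.0
      vertex 10.0 5.0 19.0
    endloop
  endfacet
  facet normal 0.8990 -0.4380 0.0000
    outer loop
      vertex 8.1 1.1 0.0
      vertex 10.0 5.0 19.0
      vertex 8.1 1.1 19.0
    endloop
  endfacet
endsolid part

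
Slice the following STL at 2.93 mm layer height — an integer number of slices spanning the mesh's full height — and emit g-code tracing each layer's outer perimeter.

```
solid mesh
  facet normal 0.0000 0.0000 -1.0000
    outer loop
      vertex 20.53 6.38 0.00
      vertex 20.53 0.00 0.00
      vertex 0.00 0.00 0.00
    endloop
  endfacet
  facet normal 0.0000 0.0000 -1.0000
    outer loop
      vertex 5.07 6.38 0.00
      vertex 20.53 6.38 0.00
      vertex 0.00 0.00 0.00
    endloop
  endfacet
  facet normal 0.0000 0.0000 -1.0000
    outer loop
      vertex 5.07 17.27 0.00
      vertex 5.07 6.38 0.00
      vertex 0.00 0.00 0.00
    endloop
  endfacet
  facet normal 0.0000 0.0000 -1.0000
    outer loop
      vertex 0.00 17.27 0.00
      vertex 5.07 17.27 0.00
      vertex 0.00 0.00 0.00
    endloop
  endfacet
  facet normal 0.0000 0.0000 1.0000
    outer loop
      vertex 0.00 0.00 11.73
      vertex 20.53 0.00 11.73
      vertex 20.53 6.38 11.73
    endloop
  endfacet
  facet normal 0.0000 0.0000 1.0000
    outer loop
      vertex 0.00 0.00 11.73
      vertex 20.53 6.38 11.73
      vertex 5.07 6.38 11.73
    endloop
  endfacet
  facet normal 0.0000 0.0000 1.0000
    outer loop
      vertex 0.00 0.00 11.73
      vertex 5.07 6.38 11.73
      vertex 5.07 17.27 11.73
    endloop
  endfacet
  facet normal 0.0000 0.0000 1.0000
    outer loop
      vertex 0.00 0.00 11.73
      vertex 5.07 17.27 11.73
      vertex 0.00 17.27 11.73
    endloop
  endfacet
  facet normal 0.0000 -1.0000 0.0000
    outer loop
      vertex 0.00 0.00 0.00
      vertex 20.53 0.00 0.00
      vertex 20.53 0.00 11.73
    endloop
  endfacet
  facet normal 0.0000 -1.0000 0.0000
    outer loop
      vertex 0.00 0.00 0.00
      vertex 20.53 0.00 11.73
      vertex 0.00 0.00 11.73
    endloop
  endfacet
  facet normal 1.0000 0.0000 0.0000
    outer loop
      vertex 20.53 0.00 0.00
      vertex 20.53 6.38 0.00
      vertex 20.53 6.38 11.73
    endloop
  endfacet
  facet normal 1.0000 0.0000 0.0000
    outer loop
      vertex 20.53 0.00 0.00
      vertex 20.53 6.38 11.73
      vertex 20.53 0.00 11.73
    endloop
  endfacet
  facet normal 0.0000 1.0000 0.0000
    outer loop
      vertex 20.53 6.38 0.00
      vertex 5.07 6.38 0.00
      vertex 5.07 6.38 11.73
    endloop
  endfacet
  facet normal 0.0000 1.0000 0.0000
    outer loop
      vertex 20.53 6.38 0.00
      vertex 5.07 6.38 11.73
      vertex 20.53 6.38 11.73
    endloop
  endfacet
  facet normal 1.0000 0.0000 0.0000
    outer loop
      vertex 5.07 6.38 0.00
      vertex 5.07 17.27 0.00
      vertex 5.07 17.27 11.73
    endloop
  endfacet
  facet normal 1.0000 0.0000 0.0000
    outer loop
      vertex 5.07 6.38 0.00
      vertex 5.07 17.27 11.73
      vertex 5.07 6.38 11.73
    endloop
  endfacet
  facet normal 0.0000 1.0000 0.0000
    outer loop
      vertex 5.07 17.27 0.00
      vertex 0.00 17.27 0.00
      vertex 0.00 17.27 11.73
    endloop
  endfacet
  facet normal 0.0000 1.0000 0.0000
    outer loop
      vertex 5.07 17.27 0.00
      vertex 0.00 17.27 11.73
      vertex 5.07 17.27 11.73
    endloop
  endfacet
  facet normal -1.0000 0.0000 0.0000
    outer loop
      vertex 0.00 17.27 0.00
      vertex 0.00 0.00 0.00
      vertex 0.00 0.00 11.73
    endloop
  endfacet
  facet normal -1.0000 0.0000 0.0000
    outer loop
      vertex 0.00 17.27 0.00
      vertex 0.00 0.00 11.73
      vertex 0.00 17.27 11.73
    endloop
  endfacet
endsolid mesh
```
; perimeter-only toolpath
G21 ; units = mm
G90 ; absolute positioning
G28 ; home
; layer 1
G0 Z2.93
G0 X0.00 Y0.00
G1 X20.53 Y0.00
G1 X20.53 Y6.38
G1 X5.07 Y6.38
G1 X5.07 Y17.27
G1 X0.00 Y17.27
G1 X0.00 Y0.00
; layer 2
G0 Z5.87
G0 X0.00 Y0.00
G1 X20.53 Y0.00
G1 X20.53 Y6.38
G1 X5.07 Y6.38
G1 X5.07 Y17.27
G1 X0.00 Y17.27
G1 X0.00 Y0.00
; layer 3
G0 Z8.80
G0 X0.00 Y0.00
G1 X20.53 Y0.00
G1 X20.53 Y6.38
G1 X5.07 Y6.38
G1 X5.07 Y17.27
G1 X0.00 Y17.27
G1 X0.00 Y0.00
; layer 4
G0 Z11.73
G0 X0.00 Y0.00
G1 X20.53 Y0.00
G1 X20.53 Y6.38
G1 X5.07 Y6.38
G1 X5.07 Y17.27
G1 X0.00 Y17.27
G1 X0.00 Y0.00
M2 ; end

The solid is an L-shaped prism: outer 20.5 × 17.3 mm, arm thicknesses ≈ 6.38 mm (horizontal) and 5.07 mm (vertical), extruded 11.7 mm in z. Slicing at Δz = 2.93 mm — 4 equal slices spanning the solid's height, so layer i sits at z = i·h/4 — gives 4 non-empty perimeters. Each is a 6-segment closed polygon; G0 lifts to the layer z and rapids to the start vertex, then G1 traces the edges.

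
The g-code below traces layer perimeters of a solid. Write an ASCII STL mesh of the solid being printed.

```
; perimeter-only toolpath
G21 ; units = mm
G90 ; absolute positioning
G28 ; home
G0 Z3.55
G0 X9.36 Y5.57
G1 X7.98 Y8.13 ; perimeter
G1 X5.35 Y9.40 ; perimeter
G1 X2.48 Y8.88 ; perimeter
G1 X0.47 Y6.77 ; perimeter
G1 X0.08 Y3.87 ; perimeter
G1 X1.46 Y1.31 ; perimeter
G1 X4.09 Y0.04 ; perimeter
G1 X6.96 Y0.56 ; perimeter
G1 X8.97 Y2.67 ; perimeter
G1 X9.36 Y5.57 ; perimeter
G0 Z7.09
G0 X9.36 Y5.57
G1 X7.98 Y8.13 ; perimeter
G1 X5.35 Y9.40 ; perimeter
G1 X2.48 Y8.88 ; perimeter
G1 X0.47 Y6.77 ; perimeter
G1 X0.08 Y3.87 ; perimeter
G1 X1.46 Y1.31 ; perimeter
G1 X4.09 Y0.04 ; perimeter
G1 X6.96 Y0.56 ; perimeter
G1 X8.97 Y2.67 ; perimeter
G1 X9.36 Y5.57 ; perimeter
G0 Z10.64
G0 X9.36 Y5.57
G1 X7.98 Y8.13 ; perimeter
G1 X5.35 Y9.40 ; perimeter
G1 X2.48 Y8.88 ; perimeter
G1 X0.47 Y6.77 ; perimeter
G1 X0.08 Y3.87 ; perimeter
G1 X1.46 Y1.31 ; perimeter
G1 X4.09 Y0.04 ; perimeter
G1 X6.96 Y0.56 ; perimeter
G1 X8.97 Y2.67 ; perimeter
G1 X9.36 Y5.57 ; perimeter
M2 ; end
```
solid part
  facet normal 0.0000 0.0000 -1.0000
    outer loop
      vertex 5.35 9.40 0.00
      vertex 7.98 8.13 0.00
      vertex 9.36 5.57 0.00
    endloop
  endfacet
  facet normal 0.0000 0.0000 -1.0000
    outer loop
      vertex 2.48 8.88 0.00
      vertex 5.35 9.40 0.00
      vertex 9.36 5.57 0.00
    endloop
  endfacet
  facet normal 0.0000 0.0000 -1.0000
    outer loop
      vertex 0.47 6.77 0.00
      vertex 2.48 8.88 0.00
      vertex 9.36 5.57 0.00
    endloop
  endfacet
  facet normal 0.0000 0.0000 -1.0000
    outer loop
      vertex 0.08 3.87 0.00
      vertex 0.47 6.77 0.00
      vertex 9.36 5.57 0.00
    endloop
  endfacet
  facet normal 0.0000 0.0000 -1.0000
    outer loop
      vertex 1.46 1.31 0.00
      vertex 0.08 3.87 0.00
      vertex 9.36 5.57 0.00
    endloop
  endfacet
  facet normal 0.0000 0.0000 -1.0000
    outer loop
      vertex 4.09 0.04 0.00
      vertex 1.46 1.31 0.00
      vertex 9.36 5.57 0.00
    endloop
  endfacet
  facet normal 0.0000 0.0000 -1.0000
    outer loop
      vertex 6.96 0.56 0.00
      vertex 4.09 0.04 0.00
      vertex 9.36 5.57 0.00
    endloop
  endfacet
  facet normal 0.0000 0.0000 -1.0000
    outer loop
      vertex 8.97 2.67 0.00
      vertex 6.96 0.56 0.00
      vertex 9.36 5.57 0.00
    endloop
  endfacet
  facet normal 0.0000 0.0000 1.0000
    outer loop
      vertex 9.36 5.57 10.64
      vertex 7.98 8.13 10.64
      vertex 5.35 9.40 10.64
    endloop
  endfacet
  facet normal 0.0000 0.0000 1.0000
    outer loop
      vertex 9.36 5.57 10.64
      vertex 5.35 9.40 10.64
      vertex 2.48 8.88 10.64
    endloop
  endfacet
  facet normal 0.0000 0.0000 1.0000
    outer loop
      vertex 9.36 5.57 10.64
      vertex 2.48 8.88 10.64
      vertex 0.47 6.77 10.64
    endloop
  endfacet
  facet normal 0.0000 0.0000 1.0000
    outer loop
      vertex 9.36 5.57 10.64
      vertex 0.47 6.77 10.64
      vertex 0.08 3.87 10.64
    endloop
  endfacet
  facet normal 0.0000 0.0000 1.0000
    outer loop
      vertex 9.36 5.57 10.64
      vertex 0.08 3.87 10.64
      vertex 1.46 1.31 10.64
    endloop
  endfacet
  facet normal 0.0000 0.0000 1.0000
    outer loop
      vertex 9.36 5.57 10.64
      vertex 1.46 1.31 10.64
      vertex 4.09 0.04 10.64
    endloop
  endfacet
  facet normal 0.0000 0.0000 1.0000
    outer loop
      vertex 9.36 5.57 10.64
      vertex 4.09 0.04 10.64
      vertex 6.96 0.56 10.64
    endloop
  endfacet
  facet normal 0.0000 0.0000 1.0000
    outer loop
      vertex 9.36 5.57 10.64
      vertex 6.96 0.56 10.64
      vertex 8.97 2.67 10.64
    endloop
  endfacet
  facet normal 0.8803 0.4745 0.0000
    outer loop
      vertex 9.36 5.57 0.00
      vertex 7.98 8.13 0.00
      vertex 7.98 8.13 10.64
    endloop
  endfacet
  facet normal 0.8803 0.4745 0.0000
    outer loop
      vertex 9.36 5.57 0.00
      vertex 7.98 8.13 10.64
      vertex 9.36 5.57 10.64
    endloop
  endfacet
  facet normal 0.4348 0.9005 0.0000
    outer loop
      vertex 7.98 8.13 0.00
      vertex 5.35 9.40 0.00
      vertex 5.35 9.40 10.64
    endloop
  endfacet
  facet normal 0.4348 0.9005 0.0000
    outer loop
      vertex 7.98 8.13 0.00
      vertex 5.35 9.40 10.64
      vertex 7.98 8.13 10.64
    endloop
  endfacet
  facet normal -0.1783 0.9840 0.0000
    outer loop
      vertex 5.35 9.40 0.00
      vertex 2.48 8.88 0.00
      vertex 2.48 8.88 10.64
    endloop
  endfacet
  facet normal -0.1783 0.9840 0.0000
    outer loop
      vertex 5.35 9.40 0.00
      vertex 2.48 8.88 10.64
      vertex 5.35 9.40 10.64
    endloop
  endfacet
  facet normal -0.7241 0.6897 0.0000
    outer loop
      vertex 2.48 8.88 0.00
      vertex 0.47 6.77 0.00
      vertex 0.47 6.77 10.64
    endloop
  endfacet
  facet normal -0.7241 0.6897 0.0000
    outer loop
      vertex 2.48 8.88 0.00
      vertex 0.47 6.77 10.64
      vertex 2.48 8.88 10.64
    endloop
  endfacet
  facet normal -0.9911 0.1333 0.0000
    outer loop
      vertex 0.47 6.77 0.00
      vertex 0.08 3.87 0.00
      vertex 0.08 3.87 10.64
    endloop
  endfacet
  facet normal -0.9911 0.1333 0.0000
    outer loop
      vertex 0.47 6.77 0.00
      vertex 0.08 3.87 10.64
      vertex 0.47 6.77 10.64
    endloop
  endfacet
  facet normal -0.8803 -0.4745 0.0000
    outer loop
      vertex 0.08 3.87 0.00
      vertex 1.46 1.31 0.00
      vertex 1.46 1.31 10.64
    endloop
  endfacet
  facet normal -0.8803 -0.4745 0.0000
    outer loop
      vertex 0.08 3.87 0.00
      vertex 1.46 1.31 10.64
      vertex 0.08 3.87 10.64
    endloop
  endfacet
  facet normal -0.4348 -0.9005 0.0000
    outer loop
      vertex 1.46 1.31 0.00
      vertex 4.09 0.04 0.00
      vertex 4.09 0.04 10.64
    endloop
  endfacet
  facet normal -0.4348 -0.9005 0.0000
    outer loop
      vertex 1.46 1.31 0.00
      vertex 4.09 0.04 10.64
      vertex 1.46 1.31 10.64
    endloop
  endfacet
  facet normal 0.1783 -0.9840 0.0000
    outer loop
      vertex 4.09 0.04 0.00
      vertex 6.96 0.56 0.00
      vertex 6.96 0.56 10.64
    endloop
  endfacet
  facet normal 0.1783 -0.9840 0.0000
    outer loop
      vertex 4.09 0.04 0.00
      vertex 6.96 0.56 10.64
      vertex 4.09 0.04 10.64
    endloop
  endfacet
  facet normal 0.7241 -0.6897 0.0000
    outer loop
      vertex 6.96 0.56 0.00
      vertex 8.97 2.67 0.00
      vertex 8.97 2.67 10.64
    endloop
  endfacet
  facet normal 0.7241 -0.6897 0.0000
    outer loop
      vertex 6.96 0.56 0.00
      vertex 8.97 2.67 10.64
      vertex 6.96 0.56 10.64
    endloop
  endfacet
  facet normal 0.9911 -0.1333 0.0000
    outer loop
      vertex 8.97 2.67 0.00
      vertex 9.36 5.57 0.00
      vertex 9.36 5.57 10.64
    endloop
  endfacet
  facet normal 0.9911 -0.1333 0.0000
    outer loop
      vertex 8.97 2.67 0.00
      vertex 9.36 5.57 10.64
      vertex 8.97 2.67 10.64
    endloop
  endfacet
endsolid part

The G0 Z moves step by Δz≈3.55 mm. Every layer's G1 loop is the same polygon, so the solid is a straight extrusion of it from z=0 to z≈10.6. Closing with flat bottom and top caps and triangulating gives 36 facets — a regular 10-sided prism (a cylinder approximated with 10 flat sides), circumscribed radius ≈ 4.72 mm, height ≈ 10.6 mm.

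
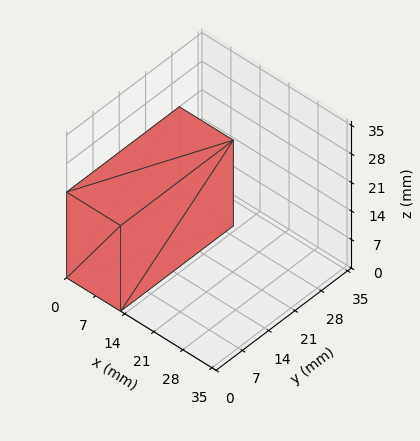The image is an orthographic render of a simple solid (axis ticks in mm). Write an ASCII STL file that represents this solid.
Reading the render: the shape is a rectangular box, roughly 13 × 30 mm footprint and 21 mm tall (dimensions read to the nearest mm from the axis ticks). For the STL, each face is triangulated and given an outward normal.

solid part
  facet normal 0.0000 0.0000 -1.0000
    outer loop
      vertex 13.0 30.0 0.0
      vertex 13.0 0.0 0.0
      vertex 0.0 0.0 0.0
    endloop
  endfacet
  facet normal 0.0000 0.0000 -1.0000
    outer loop
      vertex 0.0 30.0 0.0
      vertex 13.0 30.0 0.0
      vertex 0.0 0.0 0.0
    endloop
  endfacet
  facet normal 0.0000 0.0000 1.0000
    outer loop
      vertex 0.0 0.0 21.0
      vertex 13.0 0.0 21.0
      vertex 13.0 30.0 21.0
    endloop
  endfacet
  facet normal 0.0000 0.0000 1.0000
    outer loop
      vertex 0.0 0.0 21.0
      vertex 13.0 30.0 21.0
      vertex 0.0 30.0 21.0
    endloop
  endfacet
  facet normal 0.0000 -1.0000 0.0000
    outer loop
      vertex 0.0 0.0 0.0
      vertex 13.0 0.0 0.0
      vertex 13.0 0.0 21.0
    endloop
  endfacet
  facet normal 0.0000 -1.0000 0.0000
    outer loop
      vertex 0.0 0.0 0.0
      vertex 13.0 0.0 21.0
      vertex 0.0 0.0 21.0
    endloop
  endfacet
  facet normal 0.0000 1.0000 0.0000
    outer loop
      vertex 13.0 30.0 21.0
      vertex 13.0 30.0 0.0
      vertex 0.0 30.0 0.0
    endloop
  endfacet
  facet normal 0.0000 1.0000 0.0000
    outer loop
      vertex 0.0 30.0 21.0
      vertex 13.0 30.0 21.0
      vertex 0.0 30.0 0.0
    endloop
  endfacet
  facet normal -1.0000 0.0000 0.0000
    outer loop
      vertex 0.0 30.0 21.0
      vertex 0.0 30.0 0.0
      vertex 0.0 0.0 0.0
    endloop
  endfacet
  facet normal -1.0000 0.0000 0.0000
    outer loop
      vertex 0.0 0.0 21.0
      vertex 0.0 30.0 21.0
      vertex 0.0 0.0 0.0
    endloop
  endfacet
  facet normal 1.0000 0.0000 0.0000
    outer loop
      vertex 13.0 0.0 0.0
      vertex 13.0 30.0 0.0
      vertex 13.0 30.0 21.0
    endloop
  endfacet
  facet normal 1.0000 0.0000 0.0000
    outer loop
      vertex 13.0 0.0 0.0
      vertex 13.0 30.0 21.0
      vertex 13.0 0.0 21.0
    endloop
  endfacet
endsolid part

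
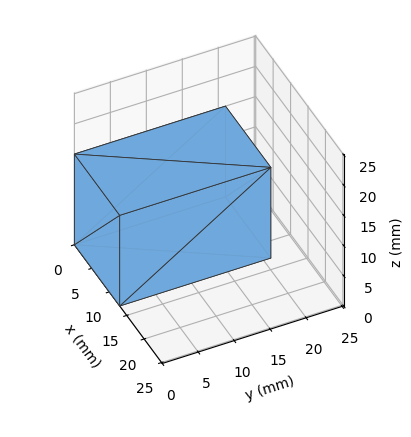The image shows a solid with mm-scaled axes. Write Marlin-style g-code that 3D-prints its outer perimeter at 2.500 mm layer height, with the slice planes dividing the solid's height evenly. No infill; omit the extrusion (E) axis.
Reading the render: the shape is a rectangular box, roughly 13 × 21 mm footprint and 15 mm tall (dimensions read to the nearest mm from the axis ticks). For the g-code, the solid's height is divided into equal slices at the stated Δz and each level perimeter traced with G1 moves after a G0 lift.

; perimeter-only toolpath
G21 ; units = mm
G90 ; absolute positioning
G28 ; home
; layer 1
G0 Z2.500
G0 X0.000 Y0.000
G1 X13.000 Y0.000
G1 X13.000 Y21.000
G1 X0.000 Y21.000
G1 X0.000 Y0.000
; layer 2
G0 Z5.000
G0 X0.000 Y0.000
G1 X13.000 Y0.000
G1 X13.000 Y21.000
G1 X0.000 Y21.000
G1 X0.000 Y0.000
; layer 3
G0 Z7.500
G0 X0.000 Y0.000
G1 X13.000 Y0.000
G1 X13.000 Y21.000
G1 X0.000 Y21.000
G1 X0.000 Y0.000
; layer 4
G0 Z10.000
G0 X0.000 Y0.000
G1 X13.000 Y0.000
G1 X13.000 Y21.000
G1 X0.000 Y21.000
G1 X0.000 Y0.000
; layer 5
G0 Z12.500
G0 X0.000 Y0.000
G1 X13.000 Y0.000
G1 X13.000 Y21.000
G1 X0.000 Y21.000
G1 X0.000 Y0.000
; layer 6
G0 Z15.000
G0 X0.000 Y0.000
G1 X13.000 Y0.000
G1 X13.000 Y21.000
G1 X0.000 Y21.000
G1 X0.000 Y0.000
M2 ; end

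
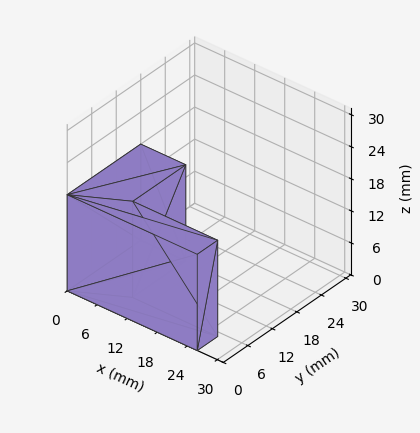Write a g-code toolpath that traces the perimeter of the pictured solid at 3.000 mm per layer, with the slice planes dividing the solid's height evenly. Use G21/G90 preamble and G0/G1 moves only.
Reading the render: the shape is an L-shaped prism: outer 26 × 18 mm, arm thicknesses ≈ 5 mm (horizontal) and 9 mm (vertical), extruded 18 mm in z (dimensions read to the nearest mm from the axis ticks). For the g-code, the solid's height is divided into equal slices at the stated Δz and each level perimeter traced with G1 moves after a G0 lift.

; perimeter-only toolpath
G21 ; units = mm
G90 ; absolute positioning
G28 ; home
; layer 1
G0 Z3.000
G0 X0.000 Y0.000
G1 X26.000 Y0.000
G1 X26.000 Y5.000
G1 X9.000 Y5.000
G1 X9.000 Y18.000
G1 X0.000 Y18.000
G1 X0.000 Y0.000
; layer 2
G0 Z6.000
G0 X0.000 Y0.000
G1 X26.000 Y0.000
G1 X26.000 Y5.000
G1 X9.000 Y5.000
G1 X9.000 Y18.000
G1 X0.000 Y18.000
G1 X0.000 Y0.000
; layer 3
G0 Z9.000
G0 X0.000 Y0.000
G1 X26.000 Y0.000
G1 X26.000 Y5.000
G1 X9.000 Y5.000
G1 X9.000 Y18.000
G1 X0.000 Y18.000
G1 X0.000 Y0.000
; layer 4
G0 Z12.000
G0 X0.000 Y0.000
G1 X26.000 Y0.000
G1 X26.000 Y5.000
G1 X9.000 Y5.000
G1 X9.000 Y18.000
G1 X0.000 Y18.000
G1 X0.000 Y0.000
; layer 5
G0 Z15.000
G0 X0.000 Y0.000
G1 X26.000 Y0.000
G1 X26.000 Y5.000
G1 X9.000 Y5.000
G1 X9.000 Y18.000
G1 X0.000 Y18.000
G1 X0.000 Y0.000
; layer 6
G0 Z18.000
G0 X0.000 Y0.000
G1 X26.000 Y0.000
G1 X26.000 Y5.000
G1 X9.000 Y5.000
G1 X9.000 Y18.000
G1 X0.000 Y18.000
G1 X0.000 Y0.000
M2 ; end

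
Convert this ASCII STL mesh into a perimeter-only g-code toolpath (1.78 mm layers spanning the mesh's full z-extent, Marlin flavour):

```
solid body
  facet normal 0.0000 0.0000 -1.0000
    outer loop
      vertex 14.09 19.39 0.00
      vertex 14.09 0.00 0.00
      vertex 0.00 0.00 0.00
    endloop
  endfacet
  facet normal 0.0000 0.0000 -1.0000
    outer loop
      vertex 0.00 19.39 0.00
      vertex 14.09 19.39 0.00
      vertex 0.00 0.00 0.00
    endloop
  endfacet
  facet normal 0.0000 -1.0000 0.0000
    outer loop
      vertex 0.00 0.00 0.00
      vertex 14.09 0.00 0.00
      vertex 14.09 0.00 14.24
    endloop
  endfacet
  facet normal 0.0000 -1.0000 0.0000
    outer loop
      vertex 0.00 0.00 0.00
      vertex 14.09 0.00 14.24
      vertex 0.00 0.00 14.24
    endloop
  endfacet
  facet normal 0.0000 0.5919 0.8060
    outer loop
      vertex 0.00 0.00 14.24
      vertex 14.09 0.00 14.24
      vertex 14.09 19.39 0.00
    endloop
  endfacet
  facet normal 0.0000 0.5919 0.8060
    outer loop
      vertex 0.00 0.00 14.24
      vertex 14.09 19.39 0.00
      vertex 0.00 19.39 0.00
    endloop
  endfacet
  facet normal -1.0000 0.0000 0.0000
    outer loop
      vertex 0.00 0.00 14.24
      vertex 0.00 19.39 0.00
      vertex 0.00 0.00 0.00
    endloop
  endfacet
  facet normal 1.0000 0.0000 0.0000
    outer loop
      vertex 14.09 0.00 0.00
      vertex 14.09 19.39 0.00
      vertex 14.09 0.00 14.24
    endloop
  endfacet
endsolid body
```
; perimeter-only toolpath
G21 ; units = mm
G90 ; absolute positioning
G28 ; home
; layer 1
G0 Z1.78
G0 X0.00 Y0.00
G1 X14.09 Y0.00
G1 X14.09 Y16.97
G1 X0.00 Y16.97
G1 X0.00 Y0.00
; layer 2
G0 Z3.56
G0 X0.00 Y0.00
G1 X14.09 Y0.00
G1 X14.09 Y14.54
G1 X0.00 Y14.54
G1 X0.00 Y0.00
; layer 3
G0 Z5.34
G0 X0.00 Y0.00
G1 X14.09 Y0.00
G1 X14.09 Y12.12
G1 X0.00 Y12.12
G1 X0.00 Y0.00
; layer 4
G0 Z7.12
G0 X0.00 Y0.00
G1 X14.09 Y0.00
G1 X14.09 Y9.70
G1 X0.00 Y9.70
G1 X0.00 Y0.00
; layer 5
G0 Z8.90
G0 X0.00 Y0.00
G1 X14.09 Y0.00
G1 X14.09 Y7.27
G1 X0.00 Y7.27
G1 X0.00 Y0.00
; layer 6
G0 Z10.68
G0 X0.00 Y0.00
G1 X14.09 Y0.00
G1 X14.09 Y4.85
G1 X0.00 Y4.85
G1 X0.00 Y0.00
; layer 7
G0 Z12.46
G0 X0.00 Y0.00
G1 X14.09 Y0.00
G1 X14.09 Y2.42
G1 X0.00 Y2.42
G1 X0.00 Y0.00
M2 ; end

The solid is a wedge (ramp): 14.1 × 19.4 mm base, rising to 14.2 mm along the y=0 edge and sloping linearly to z=0 at y=19.4. Slicing at Δz = 1.78 mm — 8 equal slices spanning the solid's height, so layer i sits at z = i·h/8 — gives 7 non-empty perimeters. Each is a 4-segment closed polygon; G0 lifts to the layer z and rapids to the start vertex, then G1 traces the edges. The cross-section shrinks linearly with z (the slice at the apex is degenerate and omitted).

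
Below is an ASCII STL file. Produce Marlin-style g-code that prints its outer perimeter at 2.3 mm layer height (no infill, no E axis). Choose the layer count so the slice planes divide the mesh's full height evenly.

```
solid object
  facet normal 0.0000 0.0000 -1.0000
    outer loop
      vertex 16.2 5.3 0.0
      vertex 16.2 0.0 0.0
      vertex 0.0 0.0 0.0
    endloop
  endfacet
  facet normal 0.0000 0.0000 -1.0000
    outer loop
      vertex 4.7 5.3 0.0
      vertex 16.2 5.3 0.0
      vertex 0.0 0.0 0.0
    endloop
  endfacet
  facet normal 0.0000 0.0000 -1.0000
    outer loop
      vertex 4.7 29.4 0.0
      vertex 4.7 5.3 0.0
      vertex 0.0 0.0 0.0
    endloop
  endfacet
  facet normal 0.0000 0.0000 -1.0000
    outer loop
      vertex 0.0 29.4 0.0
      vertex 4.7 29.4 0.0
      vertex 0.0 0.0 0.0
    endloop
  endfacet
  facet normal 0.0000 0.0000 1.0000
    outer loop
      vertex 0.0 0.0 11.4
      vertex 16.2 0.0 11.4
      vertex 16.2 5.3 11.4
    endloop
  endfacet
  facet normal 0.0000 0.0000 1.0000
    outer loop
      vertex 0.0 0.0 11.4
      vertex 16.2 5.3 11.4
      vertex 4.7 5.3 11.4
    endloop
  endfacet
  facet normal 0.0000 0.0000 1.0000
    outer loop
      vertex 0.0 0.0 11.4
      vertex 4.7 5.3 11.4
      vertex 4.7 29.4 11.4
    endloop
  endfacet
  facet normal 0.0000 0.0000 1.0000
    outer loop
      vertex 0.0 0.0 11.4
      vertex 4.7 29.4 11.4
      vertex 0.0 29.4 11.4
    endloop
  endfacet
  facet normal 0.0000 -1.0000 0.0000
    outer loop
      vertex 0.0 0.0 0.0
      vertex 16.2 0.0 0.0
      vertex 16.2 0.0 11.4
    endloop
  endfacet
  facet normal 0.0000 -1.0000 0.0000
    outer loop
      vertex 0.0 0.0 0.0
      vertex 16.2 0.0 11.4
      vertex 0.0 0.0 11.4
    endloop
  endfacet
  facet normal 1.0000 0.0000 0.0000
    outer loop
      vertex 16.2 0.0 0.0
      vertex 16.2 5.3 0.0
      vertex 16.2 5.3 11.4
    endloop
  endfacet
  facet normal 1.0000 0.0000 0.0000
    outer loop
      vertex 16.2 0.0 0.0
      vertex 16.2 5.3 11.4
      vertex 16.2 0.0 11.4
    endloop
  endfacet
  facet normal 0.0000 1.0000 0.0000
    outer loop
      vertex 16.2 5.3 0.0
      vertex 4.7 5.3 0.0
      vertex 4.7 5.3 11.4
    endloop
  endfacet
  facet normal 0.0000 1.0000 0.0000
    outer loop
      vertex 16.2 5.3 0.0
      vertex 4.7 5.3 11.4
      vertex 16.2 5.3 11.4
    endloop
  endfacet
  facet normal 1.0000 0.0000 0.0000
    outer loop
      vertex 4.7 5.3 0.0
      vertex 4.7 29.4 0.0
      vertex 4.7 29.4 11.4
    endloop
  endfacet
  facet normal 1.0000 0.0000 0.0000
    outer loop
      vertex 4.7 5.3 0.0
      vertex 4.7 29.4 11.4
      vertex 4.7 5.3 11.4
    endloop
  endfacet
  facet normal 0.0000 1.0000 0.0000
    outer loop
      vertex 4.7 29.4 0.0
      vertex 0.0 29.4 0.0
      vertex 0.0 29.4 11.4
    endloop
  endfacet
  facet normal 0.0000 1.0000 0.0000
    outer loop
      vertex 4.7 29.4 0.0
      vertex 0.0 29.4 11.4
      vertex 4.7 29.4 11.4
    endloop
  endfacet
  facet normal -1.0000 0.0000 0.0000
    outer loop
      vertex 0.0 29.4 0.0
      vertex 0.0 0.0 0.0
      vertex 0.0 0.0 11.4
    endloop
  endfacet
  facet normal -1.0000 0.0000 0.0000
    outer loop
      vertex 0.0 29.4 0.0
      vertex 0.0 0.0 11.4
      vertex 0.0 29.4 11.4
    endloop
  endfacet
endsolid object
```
; perimeter-only toolpath
G21 ; units = mm
G90 ; absolute positioning
G28 ; home
; layer 1
G0 Z2.3
G0 X0.0 Y0.0
G1 X16.2 Y0.0
G1 X16.2 Y5.3
G1 X4.7 Y5.3
G1 X4.7 Y29.4
G1 X0.0 Y29.4
G1 X0.0 Y0.0
; layer 2
G0 Z4.6
G0 X0.0 Y0.0
G1 X16.2 Y0.0
G1 X16.2 Y5.3
G1 X4.7 Y5.3
G1 X4.7 Y29.4
G1 X0.0 Y29.4
G1 X0.0 Y0.0
; layer 3
G0 Z6.8
G0 X0.0 Y0.0
G1 X16.2 Y0.0
G1 X16.2 Y5.3
G1 X4.7 Y5.3
G1 X4.7 Y29.4
G1 X0.0 Y29.4
G1 X0.0 Y0.0
; layer 4
G0 Z9.1
G0 X0.0 Y0.0
G1 X16.2 Y0.0
G1 X16.2 Y5.3
G1 X4.7 Y5.3
G1 X4.7 Y29.4
G1 X0.0 Y29.4
G1 X0.0 Y0.0
; layer 5
G0 Z11.4
G0 X0.0 Y0.0
G1 X16.2 Y0.0
G1 X16.2 Y5.3
G1 X4.7 Y5.3
G1 X4.7 Y29.4
G1 X0.0 Y29.4
G1 X0.0 Y0.0
M2 ; end

The solid is an L-shaped prism: outer 16.2 × 29.4 mm, arm thicknesses ≈ 5.3 mm (horizontal) and 4.7 mm (vertical), extruded 11.4 mm in z. Slicing at Δz = 2.3 mm — 5 equal slices spanning the solid's height, so layer i sits at z = i·h/5 — gives 5 non-empty perimeters. Each is a 6-segment closed polygon; G0 lifts to the layer z and rapids to the start vertex, then G1 traces the edges.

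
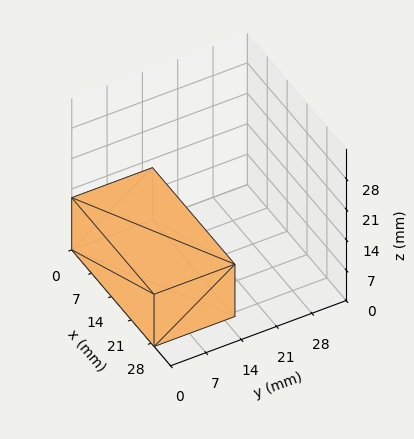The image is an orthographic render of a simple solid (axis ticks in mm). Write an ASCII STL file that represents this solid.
Reading the render: the shape is a rectangular box, roughly 29 × 16 mm footprint and 12 mm tall (dimensions read to the nearest mm from the axis ticks). For the STL, each face is triangulated and given an outward normal.

solid part
  facet normal 0.0000 0.0000 -1.0000
    outer loop
      vertex 29.00 16.00 0.00
      vertex 29.00 0.00 0.00
      vertex 0.00 0.00 0.00
    endloop
  endfacet
  facet normal 0.0000 0.0000 -1.0000
    outer loop
      vertex 0.00 16.00 0.00
      vertex 29.00 16.00 0.00
      vertex 0.00 0.00 0.00
    endloop
  endfacet
  facet normal 0.0000 0.0000 1.0000
    outer loop
      vertex 0.00 0.00 12.00
      vertex 29.00 0.00 12.00
      vertex 29.00 16.00 12.00
    endloop
  endfacet
  facet normal 0.0000 0.0000 1.0000
    outer loop
      vertex 0.00 0.00 12.00
      vertex 29.00 16.00 12.00
      vertex 0.00 16.00 12.00
    endloop
  endfacet
  facet normal 0.0000 -1.0000 0.0000
    outer loop
      vertex 0.00 0.00 0.00
      vertex 29.00 0.00 0.00
      vertex 29.00 0.00 12.00
    endloop
  endfacet
  facet normal 0.0000 -1.0000 0.0000
    outer loop
      vertex 0.00 0.00 0.00
      vertex 29.00 0.00 12.00
      vertex 0.00 0.00 12.00
    endloop
  endfacet
  facet normal 0.0000 1.0000 0.0000
    outer loop
      vertex 29.00 16.00 12.00
      vertex 29.00 16.00 0.00
      vertex 0.00 16.00 0.00
    endloop
  endfacet
  facet normal 0.0000 1.0000 0.0000
    outer loop
      vertex 0.00 16.00 12.00
      vertex 29.00 16.00 12.00
      vertex 0.00 16.00 0.00
    endloop
  endfacet
  facet normal -1.0000 0.0000 0.0000
    outer loop
      vertex 0.00 16.00 12.00
      vertex 0.00 16.00 0.00
      vertex 0.00 0.00 0.00
    endloop
  endfacet
  facet normal -1.0000 0.0000 0.0000
    outer loop
      vertex 0.00 0.00 12.00
      vertex 0.00 16.00 12.00
      vertex 0.00 0.00 0.00
    endloop
  endfacet
  facet normal 1.0000 0.0000 0.0000
    outer loop
      vertex 29.00 0.00 0.00
      vertex 29.00 16.00 0.00
      vertex 29.00 16.00 12.00
    endloop
  endfacet
  facet normal 1.0000 0.0000 0.0000
    outer loop
      vertex 29.00 0.00 0.00
      vertex 29.00 16.00 12.00
      vertex 29.00 0.00 12.00
    endloop
  endfacet
endsolid part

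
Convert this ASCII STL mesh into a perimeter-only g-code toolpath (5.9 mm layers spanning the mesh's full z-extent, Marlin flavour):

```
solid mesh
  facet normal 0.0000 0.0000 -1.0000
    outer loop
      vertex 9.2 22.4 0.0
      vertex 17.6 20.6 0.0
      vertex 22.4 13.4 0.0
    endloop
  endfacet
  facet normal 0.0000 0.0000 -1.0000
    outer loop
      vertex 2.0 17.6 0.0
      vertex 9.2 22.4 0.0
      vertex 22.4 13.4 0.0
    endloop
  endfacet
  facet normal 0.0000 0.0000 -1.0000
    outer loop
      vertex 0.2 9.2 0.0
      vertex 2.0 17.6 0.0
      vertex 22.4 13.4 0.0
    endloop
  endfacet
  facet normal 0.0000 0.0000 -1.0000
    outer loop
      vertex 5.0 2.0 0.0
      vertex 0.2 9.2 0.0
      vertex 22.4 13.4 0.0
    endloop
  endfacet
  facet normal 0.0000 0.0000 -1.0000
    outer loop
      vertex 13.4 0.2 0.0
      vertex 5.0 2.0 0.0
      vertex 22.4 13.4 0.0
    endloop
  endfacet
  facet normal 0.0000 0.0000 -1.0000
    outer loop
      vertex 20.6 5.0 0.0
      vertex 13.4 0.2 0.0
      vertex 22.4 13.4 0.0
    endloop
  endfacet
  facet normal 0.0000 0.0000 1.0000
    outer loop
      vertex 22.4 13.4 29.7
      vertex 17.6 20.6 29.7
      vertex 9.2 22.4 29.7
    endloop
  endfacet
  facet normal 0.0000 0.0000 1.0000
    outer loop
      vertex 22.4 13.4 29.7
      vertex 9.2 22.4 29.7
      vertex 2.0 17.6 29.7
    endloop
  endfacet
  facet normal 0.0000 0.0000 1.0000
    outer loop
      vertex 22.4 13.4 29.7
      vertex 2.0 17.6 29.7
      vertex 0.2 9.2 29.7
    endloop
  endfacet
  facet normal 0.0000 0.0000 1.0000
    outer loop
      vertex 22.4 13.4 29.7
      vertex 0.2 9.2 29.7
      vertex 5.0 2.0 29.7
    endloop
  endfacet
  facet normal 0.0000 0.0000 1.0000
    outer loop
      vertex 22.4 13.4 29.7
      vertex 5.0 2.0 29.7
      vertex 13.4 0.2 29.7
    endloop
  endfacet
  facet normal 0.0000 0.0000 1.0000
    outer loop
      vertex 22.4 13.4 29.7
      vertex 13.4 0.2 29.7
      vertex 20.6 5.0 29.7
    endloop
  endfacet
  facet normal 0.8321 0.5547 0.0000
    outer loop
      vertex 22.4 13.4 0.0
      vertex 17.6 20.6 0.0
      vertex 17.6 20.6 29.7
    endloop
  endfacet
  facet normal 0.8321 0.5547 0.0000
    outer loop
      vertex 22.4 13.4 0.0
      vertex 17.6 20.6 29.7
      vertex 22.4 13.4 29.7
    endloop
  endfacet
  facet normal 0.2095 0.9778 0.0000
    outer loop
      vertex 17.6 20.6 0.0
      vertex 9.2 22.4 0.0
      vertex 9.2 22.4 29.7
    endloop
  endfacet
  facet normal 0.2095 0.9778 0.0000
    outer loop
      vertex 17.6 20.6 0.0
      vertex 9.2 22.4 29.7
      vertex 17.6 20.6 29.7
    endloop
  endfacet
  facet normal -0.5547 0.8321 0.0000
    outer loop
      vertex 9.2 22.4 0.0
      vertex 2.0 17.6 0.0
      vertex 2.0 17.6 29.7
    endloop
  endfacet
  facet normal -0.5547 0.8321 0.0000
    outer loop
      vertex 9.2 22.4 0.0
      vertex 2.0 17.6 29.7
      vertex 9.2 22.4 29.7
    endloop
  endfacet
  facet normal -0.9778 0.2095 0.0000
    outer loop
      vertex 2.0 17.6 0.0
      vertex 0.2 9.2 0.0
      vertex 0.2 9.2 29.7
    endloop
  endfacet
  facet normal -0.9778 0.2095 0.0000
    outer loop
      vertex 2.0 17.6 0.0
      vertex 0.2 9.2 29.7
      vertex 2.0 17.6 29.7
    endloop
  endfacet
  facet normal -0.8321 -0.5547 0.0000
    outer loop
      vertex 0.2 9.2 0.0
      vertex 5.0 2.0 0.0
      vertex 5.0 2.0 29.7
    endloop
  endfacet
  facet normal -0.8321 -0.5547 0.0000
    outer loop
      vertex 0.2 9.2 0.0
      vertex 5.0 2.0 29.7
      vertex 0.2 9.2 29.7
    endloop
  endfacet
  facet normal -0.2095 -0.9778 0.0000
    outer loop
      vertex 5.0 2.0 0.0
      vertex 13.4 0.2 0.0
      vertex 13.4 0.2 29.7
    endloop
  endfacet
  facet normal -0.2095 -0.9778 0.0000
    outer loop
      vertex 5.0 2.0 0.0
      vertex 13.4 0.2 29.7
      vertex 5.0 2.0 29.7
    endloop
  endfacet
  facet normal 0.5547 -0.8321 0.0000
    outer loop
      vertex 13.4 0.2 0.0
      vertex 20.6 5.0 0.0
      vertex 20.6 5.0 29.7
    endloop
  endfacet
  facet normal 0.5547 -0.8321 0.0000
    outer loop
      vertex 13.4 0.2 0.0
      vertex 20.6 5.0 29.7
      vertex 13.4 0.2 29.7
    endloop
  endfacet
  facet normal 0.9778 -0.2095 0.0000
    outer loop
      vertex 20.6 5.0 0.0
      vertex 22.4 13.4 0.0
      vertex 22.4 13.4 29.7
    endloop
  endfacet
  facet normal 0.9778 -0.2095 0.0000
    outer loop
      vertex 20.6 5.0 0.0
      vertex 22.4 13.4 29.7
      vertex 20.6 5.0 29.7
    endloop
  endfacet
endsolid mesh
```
; perimeter-only toolpath
G21 ; units = mm
G90 ; absolute positioning
G28 ; home
; layer 1
G0 Z5.9
G0 X22.4 Y13.4
G1 X17.6 Y20.6
G1 X9.2 Y22.4
G1 X2.0 Y17.6
G1 X0.2 Y9.2
G1 X5.0 Y2.0
G1 X13.4 Y0.2
G1 X20.6 Y5.0
G1 X22.4 Y13.4
; layer 2
G0 Z11.9
G0 X22.4 Y13.4
G1 X17.6 Y20.6
G1 X9.2 Y22.4
G1 X2.0 Y17.6
G1 X0.2 Y9.2
G1 X5.0 Y2.0
G1 X13.4 Y0.2
G1 X20.6 Y5.0
G1 X22.4 Y13.4
; layer 3
G0 Z17.8
G0 X22.4 Y13.4
G1 X17.6 Y20.6
G1 X9.2 Y22.4
G1 X2.0 Y17.6
G1 X0.2 Y9.2
G1 X5.0 Y2.0
G1 X13.4 Y0.2
G1 X20.6 Y5.0
G1 X22.4 Y13.4
; layer 4
G0 Z23.8
G0 X22.4 Y13.4
G1 X17.6 Y20.6
G1 X9.2 Y22.4
G1 X2.0 Y17.6
G1 X0.2 Y9.2
G1 X5.0 Y2.0
G1 X13.4 Y0.2
G1 X20.6 Y5.0
G1 X22.4 Y13.4
; layer 5
G0 Z29.7
G0 X22.4 Y13.4
G1 X17.6 Y20.6
G1 X9.2 Y22.4
G1 X2.0 Y17.6
G1 X0.2 Y9.2
G1 X5.0 Y2.0
G1 X13.4 Y0.2
G1 X20.6 Y5.0
G1 X22.4 Y13.4
M2 ; end

The solid is a regular 8-sided prism (a cylinder approximated with 8 flat sides), circumscribed radius ≈ 11.3 mm, height ≈ 29.7 mm. Slicing at Δz = 5.9 mm — 5 equal slices spanning the solid's height, so layer i sits at z = i·h/5 — gives 5 non-empty perimeters. Each is a 8-segment closed polygon; G0 lifts to the layer z and rapids to the start vertex, then G1 traces the edges.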